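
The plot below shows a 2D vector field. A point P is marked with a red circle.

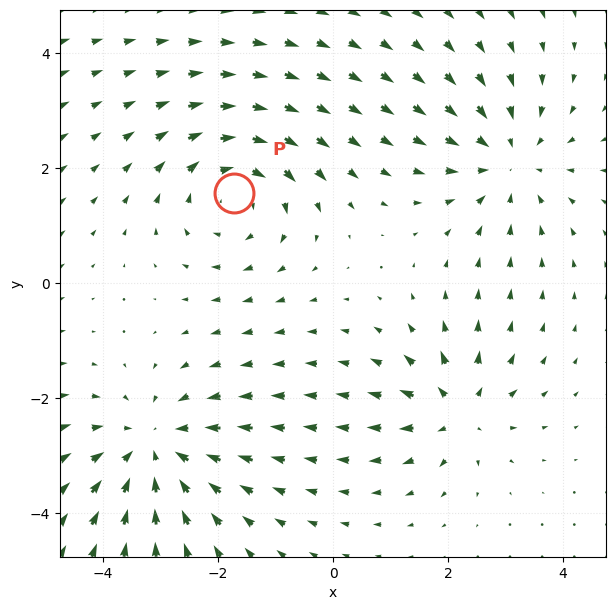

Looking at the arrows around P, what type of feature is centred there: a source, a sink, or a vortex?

vortex

At P (-1.7, 1.6) the arrows circulate clockwise. Divergence ≈0, curl about -4 — near-zero divergence with nonzero curl is a vortex.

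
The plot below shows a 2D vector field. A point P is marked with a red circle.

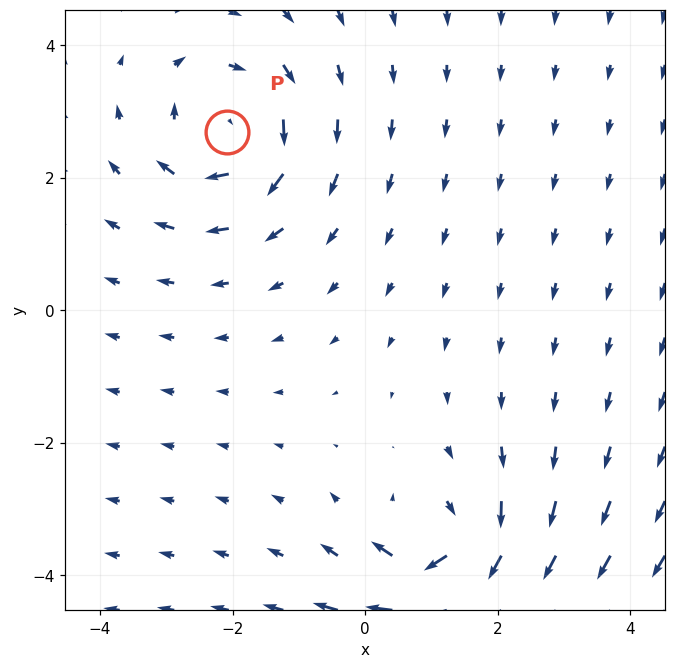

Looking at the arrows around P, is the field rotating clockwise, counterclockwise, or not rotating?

clockwise

Near P at (-2.1, 2.7) the arrows circulate clockwise. The curl (z-component) there is about -4; negative curl means clockwise rotation.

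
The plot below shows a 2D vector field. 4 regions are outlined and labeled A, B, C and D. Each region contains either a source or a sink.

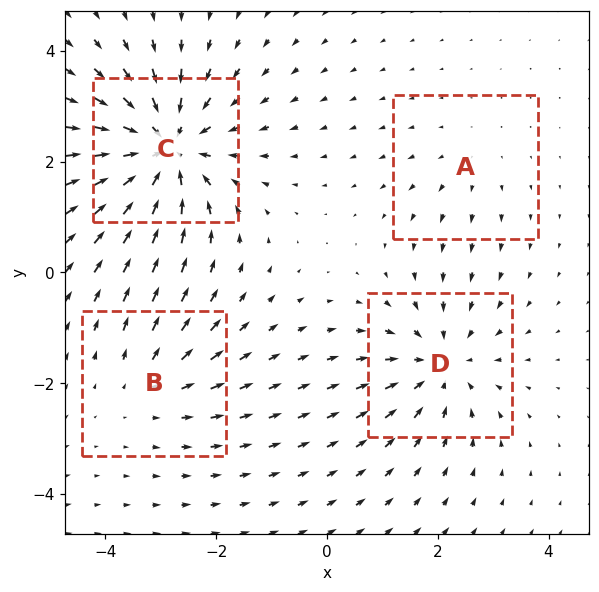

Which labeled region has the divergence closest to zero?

Divergence at each region's feature centre — A: about +2, B: about +3, C: about -7, D: about -4. Region A is closest to zero.

A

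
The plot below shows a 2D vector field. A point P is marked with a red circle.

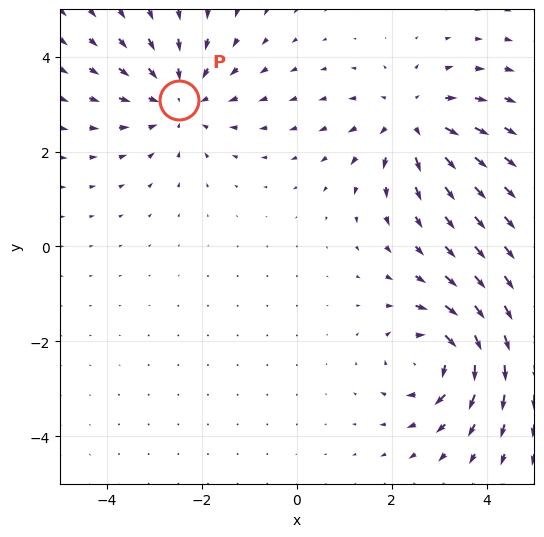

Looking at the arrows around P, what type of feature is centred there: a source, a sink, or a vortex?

sink

At P (-2.5, 3.1) the arrows converge inward. Divergence about -2, curl ≈0 — negative divergence with near-zero curl is a sink.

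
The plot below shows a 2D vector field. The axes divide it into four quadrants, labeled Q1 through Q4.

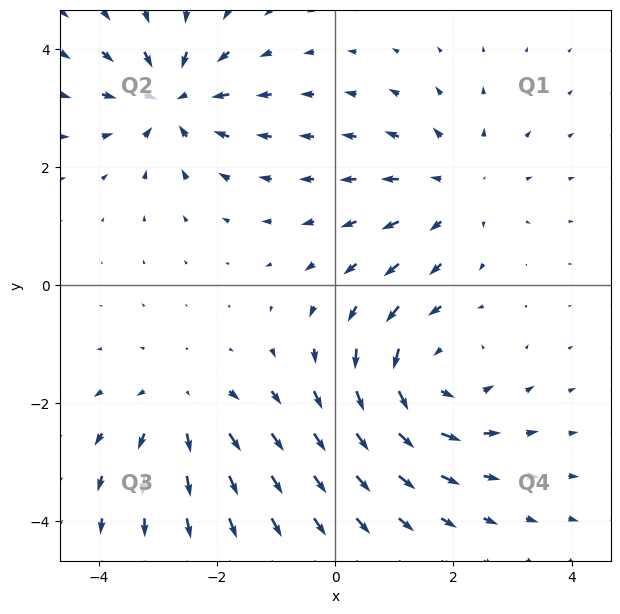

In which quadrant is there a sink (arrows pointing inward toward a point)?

The sink sits at approximately (-2.8, 3.1), which lies in quadrant Q2. The divergence there is about -5, negative as expected for a sink.

Q2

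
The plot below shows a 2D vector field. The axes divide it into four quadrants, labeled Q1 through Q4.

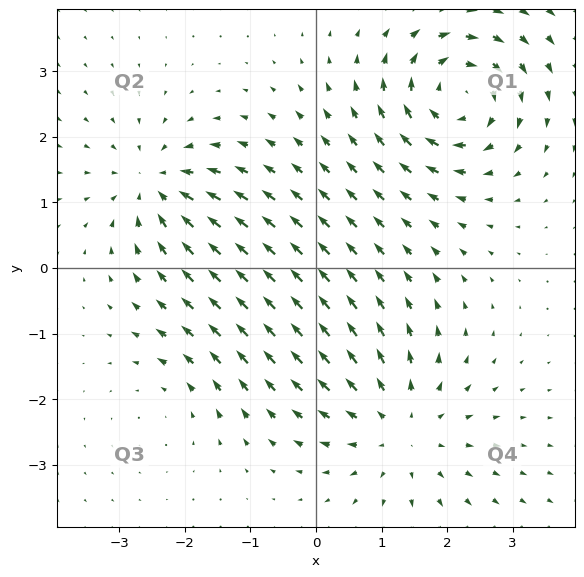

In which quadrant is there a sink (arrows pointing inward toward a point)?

The sink sits at approximately (-2.4, 1.3), which lies in quadrant Q2. The divergence there is about -5, negative as expected for a sink.

Q2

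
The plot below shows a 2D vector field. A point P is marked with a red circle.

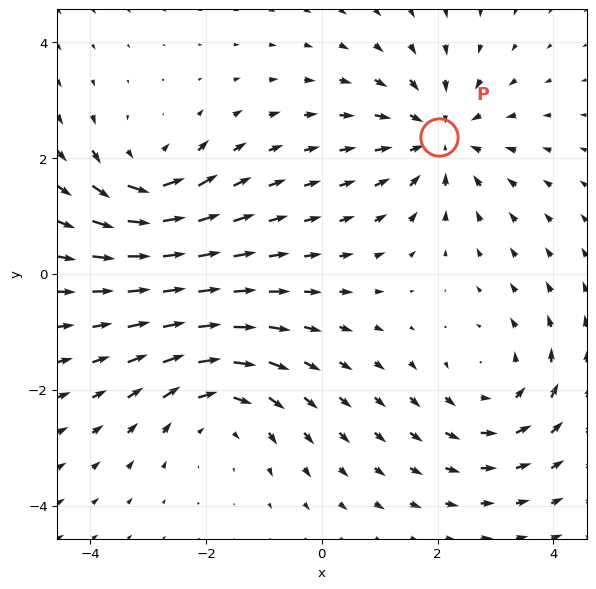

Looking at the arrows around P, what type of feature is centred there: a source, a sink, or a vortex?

At P (2.0, 2.4) the arrows converge inward. Divergence about -4, curl ≈0 — negative divergence with near-zero curl is a sink.

sink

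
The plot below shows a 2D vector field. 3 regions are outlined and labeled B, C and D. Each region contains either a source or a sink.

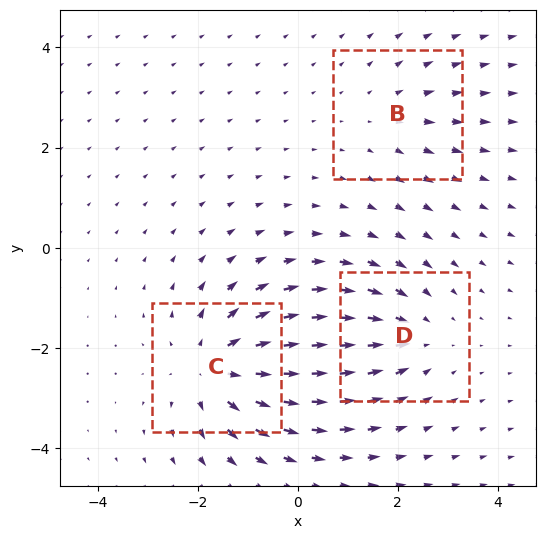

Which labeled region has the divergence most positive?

C

Divergence at each region's feature centre — B: about +2, C: about +4, D: about -3. Region C is most positive.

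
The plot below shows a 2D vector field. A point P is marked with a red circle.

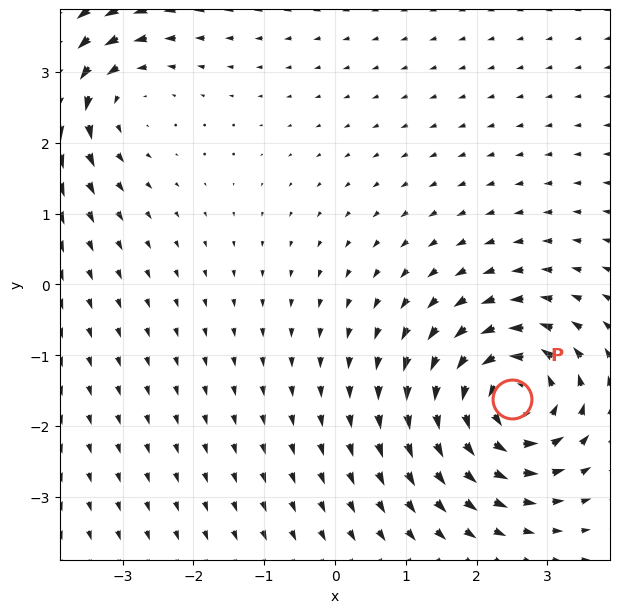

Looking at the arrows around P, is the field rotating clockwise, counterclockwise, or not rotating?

Near P at (2.5, -1.6) the arrows circulate counterclockwise. The curl (z-component) there is about +7; positive curl means counterclockwise rotation.

counterclockwise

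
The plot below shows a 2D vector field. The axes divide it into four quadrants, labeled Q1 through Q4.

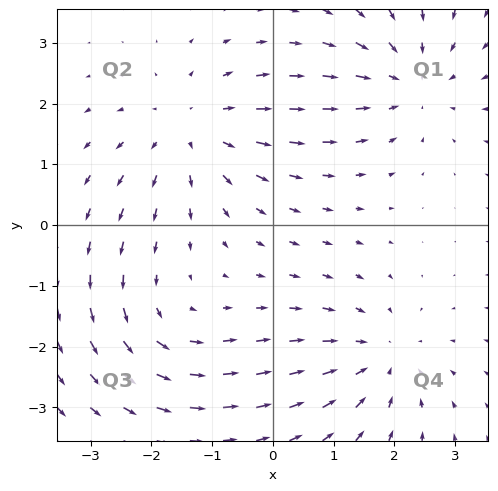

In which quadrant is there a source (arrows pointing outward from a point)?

Q2

The source sits at approximately (-1.3, 1.6), which lies in quadrant Q2. The divergence there is about +3, positive as expected for a source.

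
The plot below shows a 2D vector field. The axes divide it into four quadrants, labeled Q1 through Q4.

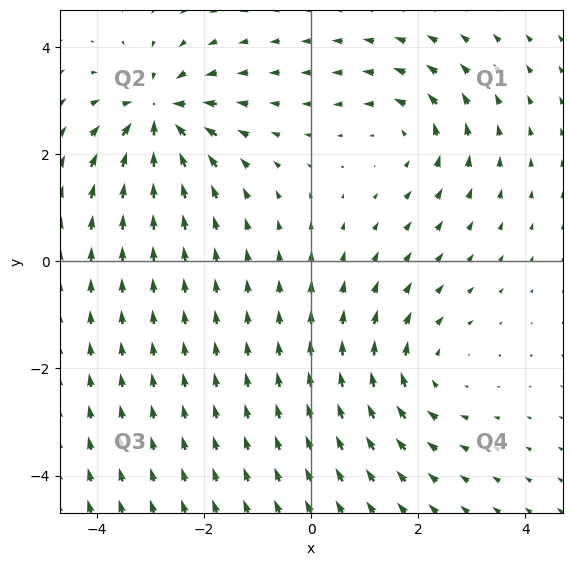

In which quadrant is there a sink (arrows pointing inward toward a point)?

The sink sits at approximately (-2.8, 2.7), which lies in quadrant Q2. The divergence there is about -5, negative as expected for a sink.

Q2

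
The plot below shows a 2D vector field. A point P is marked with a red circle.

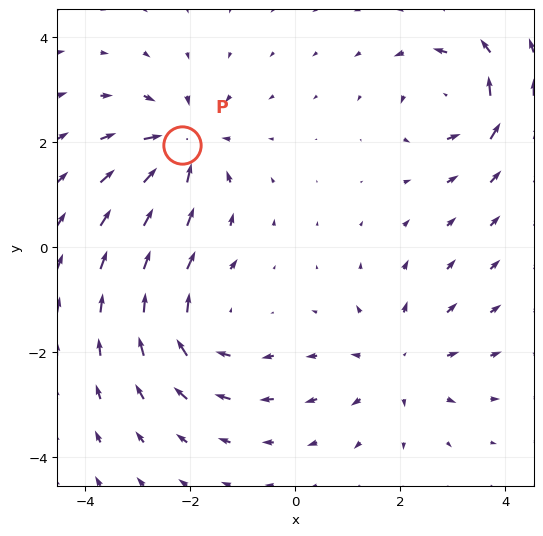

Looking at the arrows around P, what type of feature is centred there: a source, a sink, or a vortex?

At P (-2.2, 1.9) the arrows converge inward. Divergence about -6, curl ≈0 — negative divergence with near-zero curl is a sink.

sink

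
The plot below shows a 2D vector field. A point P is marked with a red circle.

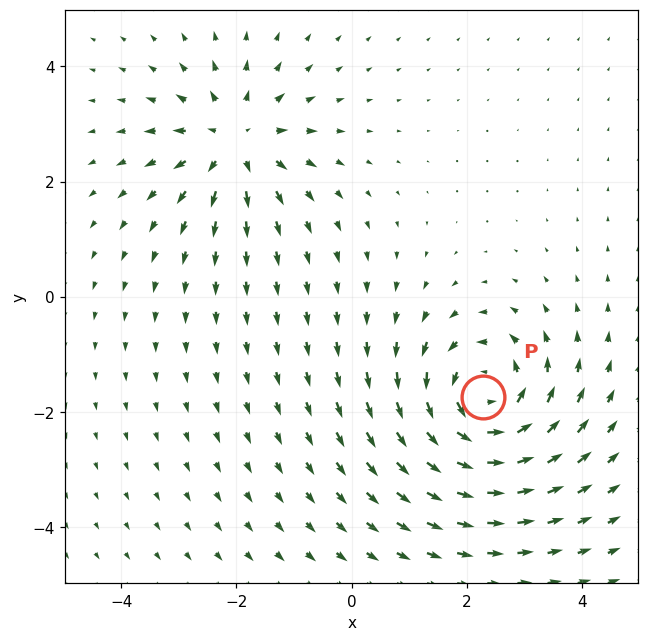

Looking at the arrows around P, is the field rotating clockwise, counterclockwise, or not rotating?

counterclockwise

Near P at (2.3, -1.7) the arrows circulate counterclockwise. The curl (z-component) there is about +5; positive curl means counterclockwise rotation.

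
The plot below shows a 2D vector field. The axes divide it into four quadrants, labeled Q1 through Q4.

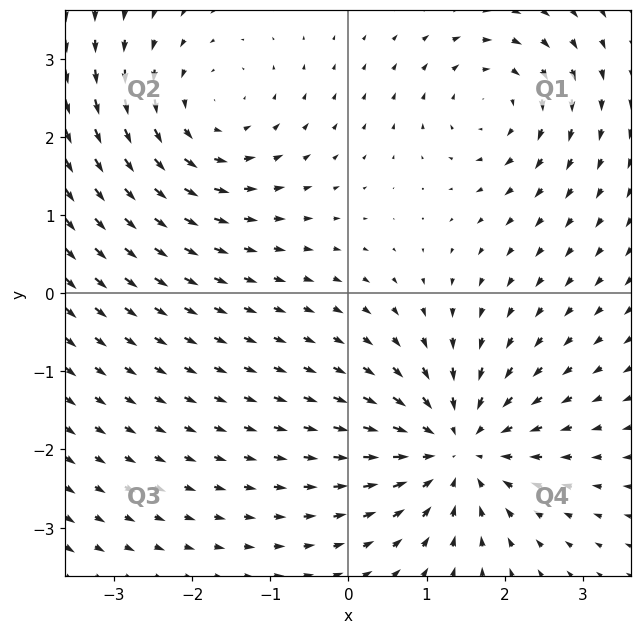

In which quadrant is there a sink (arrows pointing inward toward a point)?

Q4

The sink sits at approximately (1.4, -2.0), which lies in quadrant Q4. The divergence there is about -5, negative as expected for a sink.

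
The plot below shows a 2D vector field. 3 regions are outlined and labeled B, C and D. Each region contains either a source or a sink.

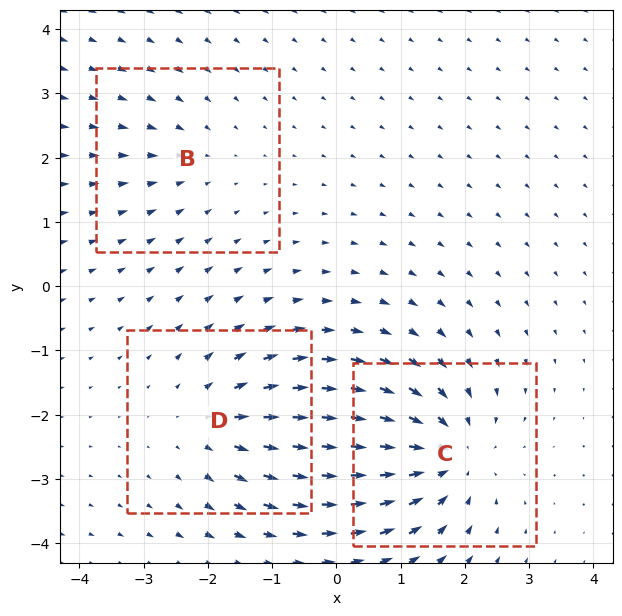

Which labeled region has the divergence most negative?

Divergence at each region's feature centre — B: about -2, C: about -4, D: about +3. Region C is most negative.

C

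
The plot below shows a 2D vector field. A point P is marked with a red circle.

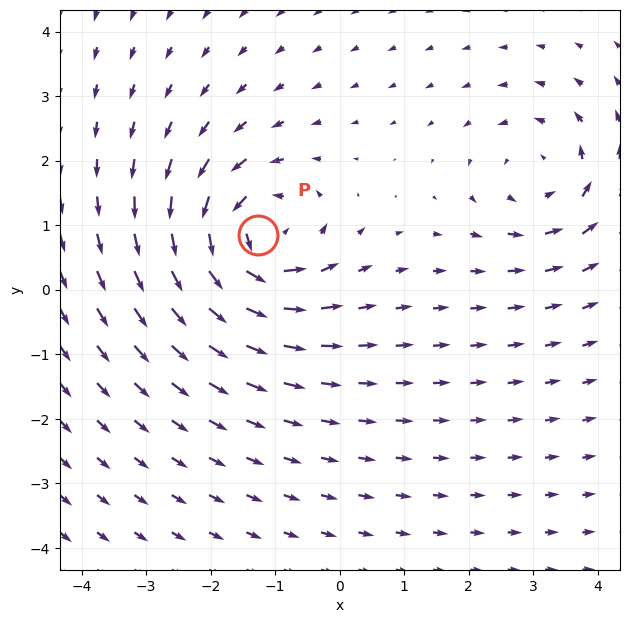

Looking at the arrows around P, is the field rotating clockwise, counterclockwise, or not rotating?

counterclockwise

Near P at (-1.3, 0.9) the arrows circulate counterclockwise. The curl (z-component) there is about +6; positive curl means counterclockwise rotation.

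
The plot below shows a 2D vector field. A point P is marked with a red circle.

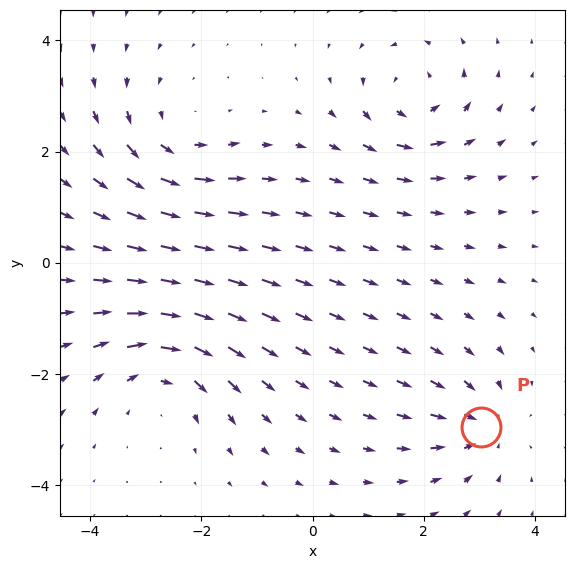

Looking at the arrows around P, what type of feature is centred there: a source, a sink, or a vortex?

At P (3.0, -2.9) the arrows converge inward. Divergence about -4, curl ≈0 — negative divergence with near-zero curl is a sink.

sink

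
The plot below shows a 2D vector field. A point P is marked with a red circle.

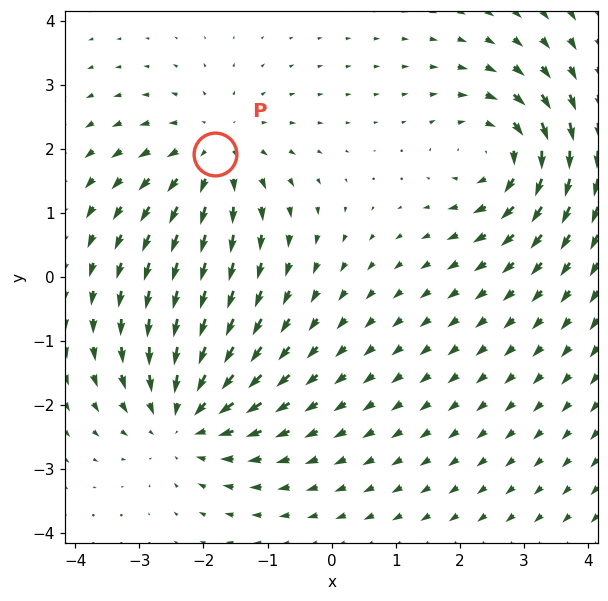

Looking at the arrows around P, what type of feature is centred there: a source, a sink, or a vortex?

At P (-1.8, 1.9) the arrows spread outward. Divergence about +4, curl ≈0 — positive divergence with near-zero curl is a source.

source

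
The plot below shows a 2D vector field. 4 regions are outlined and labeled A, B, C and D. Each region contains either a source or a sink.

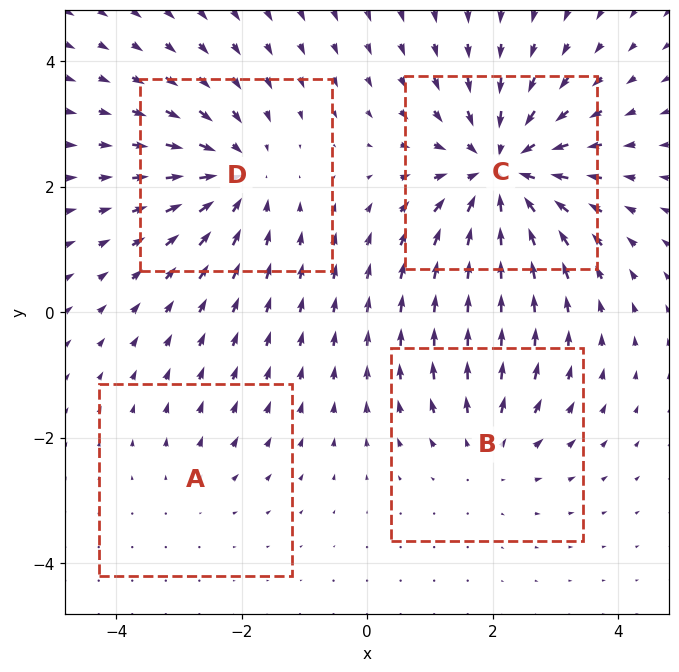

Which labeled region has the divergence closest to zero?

Divergence at each region's feature centre — A: about +2, B: about +3, C: about -7, D: about -4. Region A is closest to zero.

A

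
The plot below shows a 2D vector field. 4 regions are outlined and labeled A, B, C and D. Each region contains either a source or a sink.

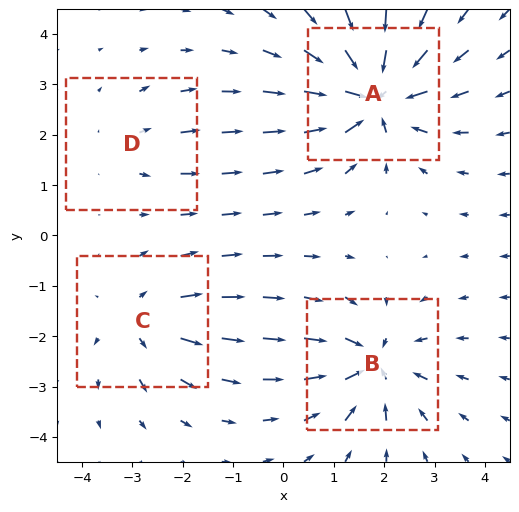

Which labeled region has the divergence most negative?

Divergence at each region's feature centre — A: about -7, B: about -5, C: about +4, D: about +2. Region A is most negative.

A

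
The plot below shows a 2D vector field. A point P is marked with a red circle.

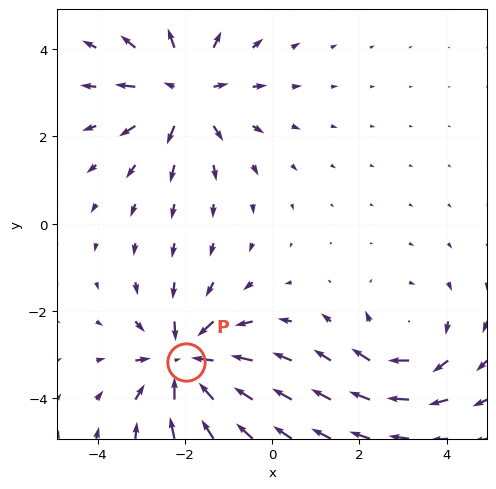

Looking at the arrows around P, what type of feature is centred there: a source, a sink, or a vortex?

sink

At P (-2.0, -3.2) the arrows converge inward. Divergence about -6, curl ≈0 — negative divergence with near-zero curl is a sink.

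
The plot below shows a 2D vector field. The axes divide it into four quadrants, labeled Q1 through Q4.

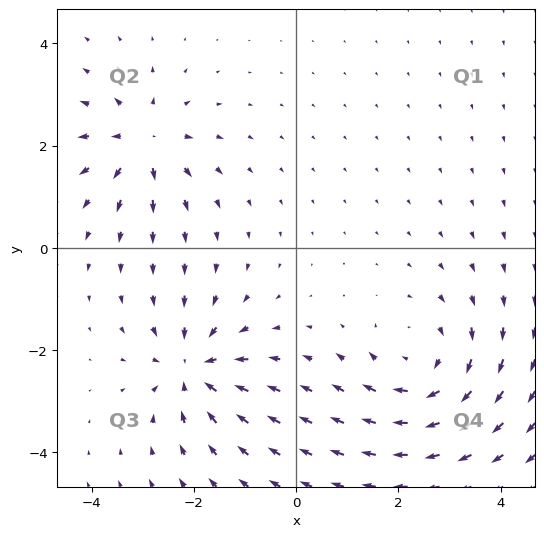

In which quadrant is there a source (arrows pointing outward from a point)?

The source sits at approximately (-3.0, 2.1), which lies in quadrant Q2. The divergence there is about +5, positive as expected for a source.

Q2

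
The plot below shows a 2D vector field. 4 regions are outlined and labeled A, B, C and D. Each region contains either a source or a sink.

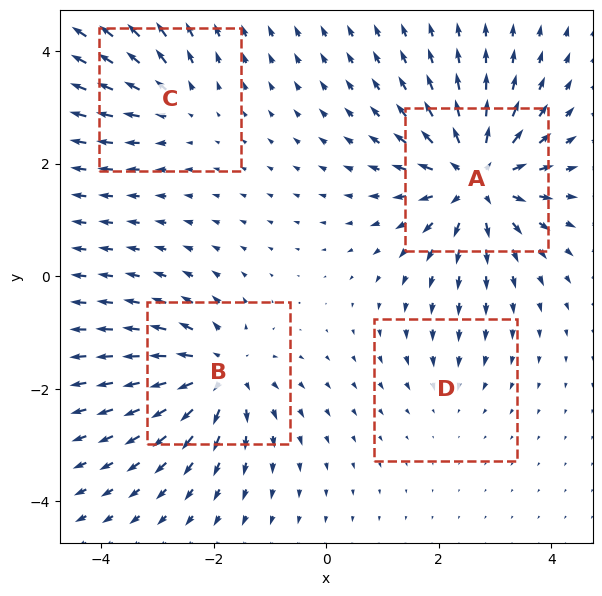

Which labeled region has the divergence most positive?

A

Divergence at each region's feature centre — A: about +8, B: about +6, C: about +4, D: about -2. Region A is most positive.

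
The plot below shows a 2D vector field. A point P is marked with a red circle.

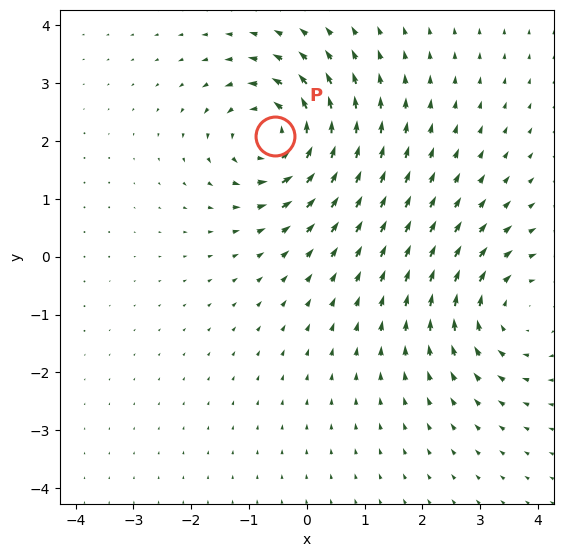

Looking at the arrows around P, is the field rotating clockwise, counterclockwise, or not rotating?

counterclockwise

Near P at (-0.6, 2.1) the arrows circulate counterclockwise. The curl (z-component) there is about +6; positive curl means counterclockwise rotation.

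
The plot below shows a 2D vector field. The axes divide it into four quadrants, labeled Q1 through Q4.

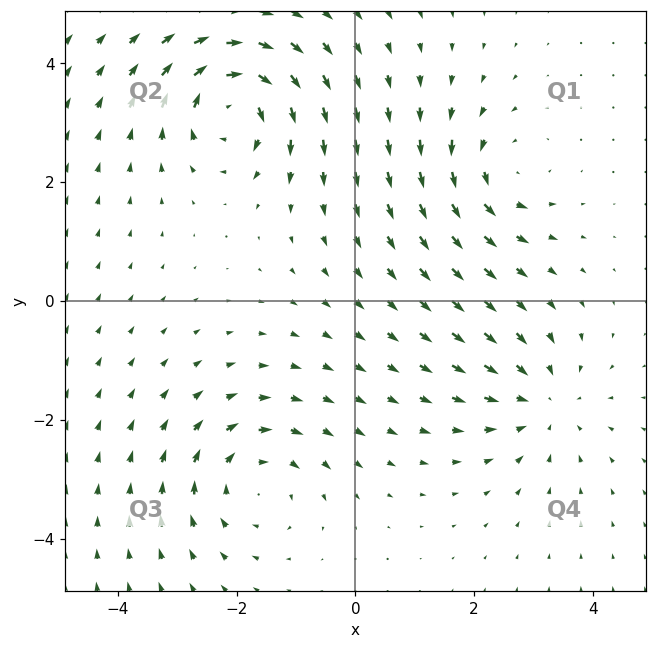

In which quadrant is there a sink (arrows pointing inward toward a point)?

The sink sits at approximately (3.2, -1.7), which lies in quadrant Q4. The divergence there is about -3, negative as expected for a sink.

Q4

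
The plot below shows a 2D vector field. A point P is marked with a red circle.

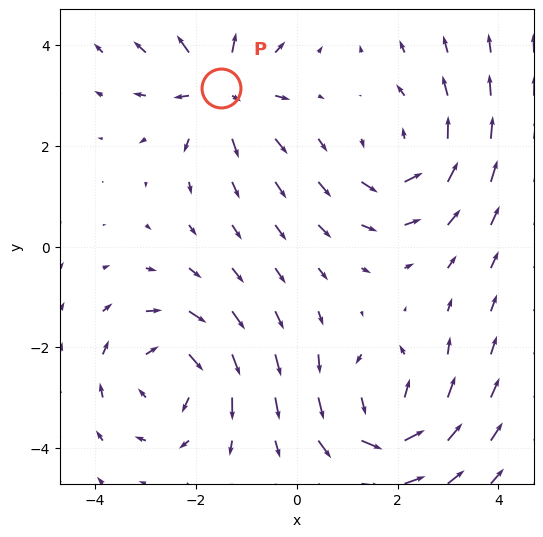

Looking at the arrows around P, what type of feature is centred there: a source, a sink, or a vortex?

At P (-1.5, 3.1) the arrows spread outward. Divergence about +4, curl ≈0 — positive divergence with near-zero curl is a source.

source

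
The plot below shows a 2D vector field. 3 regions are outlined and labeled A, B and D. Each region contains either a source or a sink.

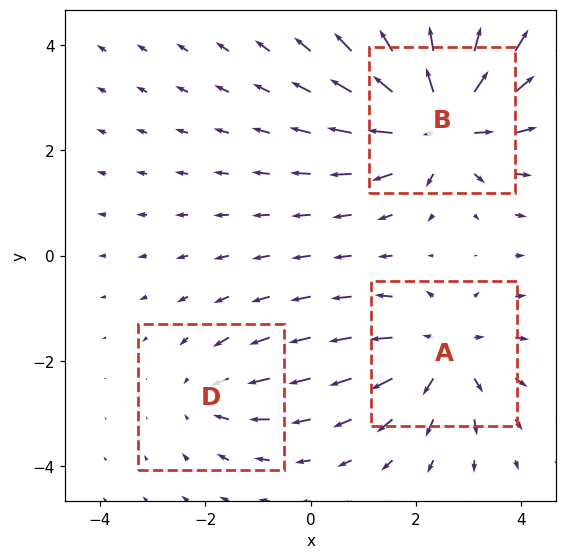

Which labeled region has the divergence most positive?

Divergence at each region's feature centre — A: about +3, B: about +5, D: about -2. Region B is most positive.

B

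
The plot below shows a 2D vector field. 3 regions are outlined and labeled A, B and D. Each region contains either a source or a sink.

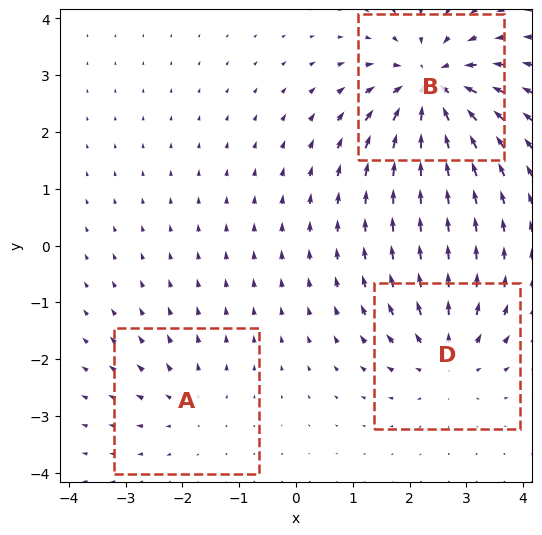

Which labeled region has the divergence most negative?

B

Divergence at each region's feature centre — A: about +2, B: about -6, D: about +4. Region B is most negative.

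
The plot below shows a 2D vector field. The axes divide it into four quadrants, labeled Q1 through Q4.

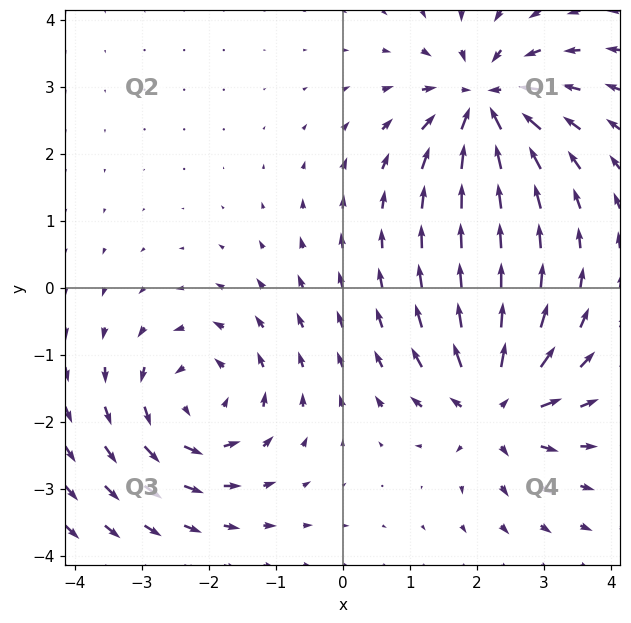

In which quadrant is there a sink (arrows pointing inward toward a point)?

The sink sits at approximately (2.1, 2.8), which lies in quadrant Q1. The divergence there is about -6, negative as expected for a sink.

Q1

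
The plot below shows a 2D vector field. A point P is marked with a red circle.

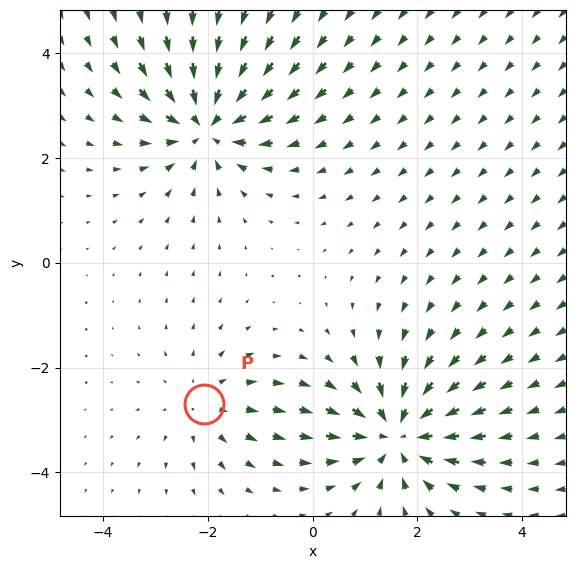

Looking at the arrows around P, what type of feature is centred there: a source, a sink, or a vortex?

At P (-2.1, -2.7) the arrows spread outward. Divergence about +2, curl ≈0 — positive divergence with near-zero curl is a source.

source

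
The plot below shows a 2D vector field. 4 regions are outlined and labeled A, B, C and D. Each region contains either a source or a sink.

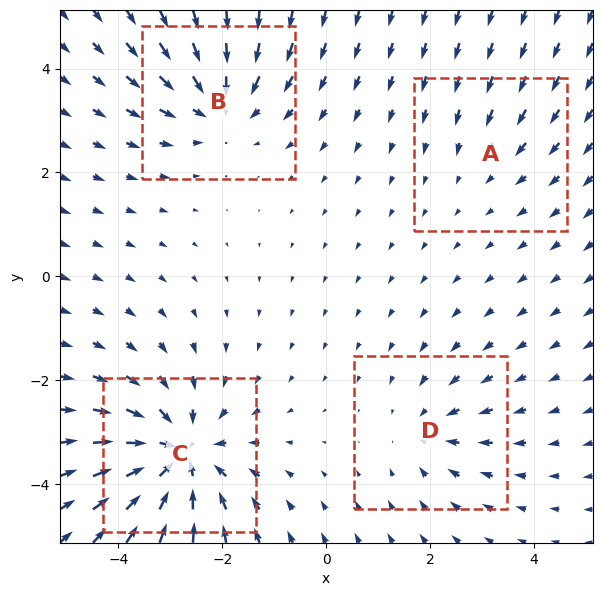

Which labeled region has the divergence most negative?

C

Divergence at each region's feature centre — A: about -2, B: about -5, C: about -7, D: about -3. Region C is most negative.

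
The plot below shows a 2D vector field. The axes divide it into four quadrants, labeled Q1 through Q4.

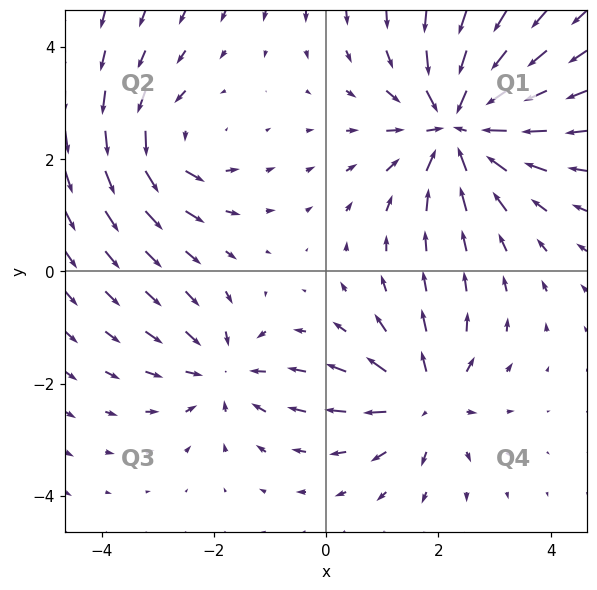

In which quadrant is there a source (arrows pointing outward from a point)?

Q4

The source sits at approximately (1.8, -2.3), which lies in quadrant Q4. The divergence there is about +4, positive as expected for a source.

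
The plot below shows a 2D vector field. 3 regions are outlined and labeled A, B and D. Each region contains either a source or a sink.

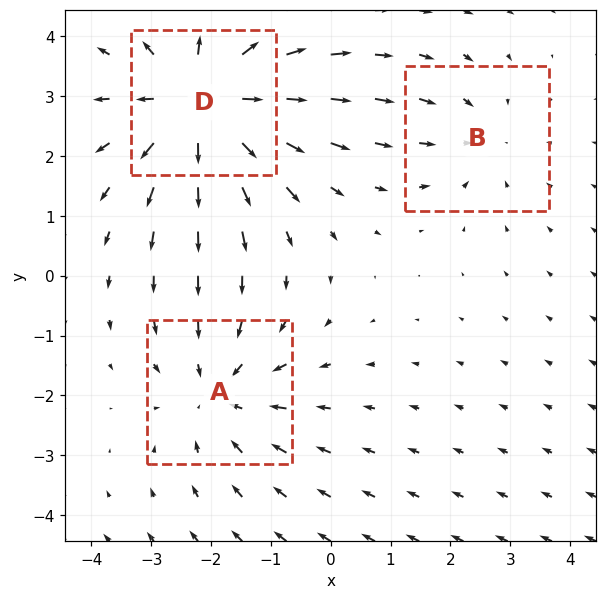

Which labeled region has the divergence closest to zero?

B

Divergence at each region's feature centre — A: about -3, B: about -2, D: about +4. Region B is closest to zero.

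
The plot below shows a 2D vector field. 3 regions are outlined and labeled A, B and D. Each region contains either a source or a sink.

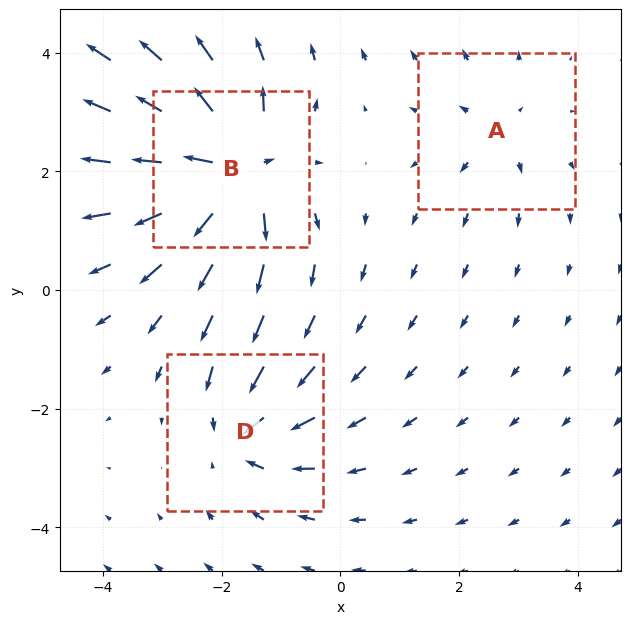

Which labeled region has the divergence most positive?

Divergence at each region's feature centre — A: about +2, B: about +6, D: about -4. Region B is most positive.

B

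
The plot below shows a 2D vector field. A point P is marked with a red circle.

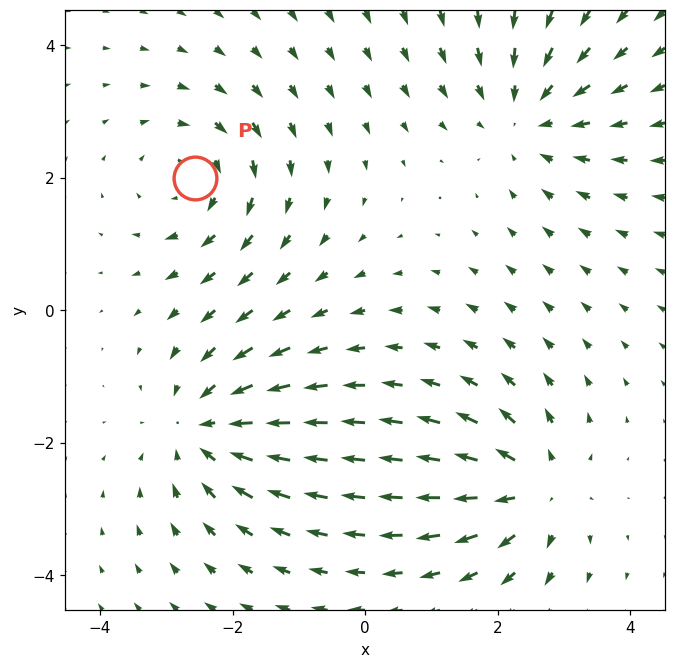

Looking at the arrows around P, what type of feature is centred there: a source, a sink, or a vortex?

At P (-2.6, 2.0) the arrows circulate clockwise. Divergence ≈0, curl about -3 — near-zero divergence with nonzero curl is a vortex.

vortex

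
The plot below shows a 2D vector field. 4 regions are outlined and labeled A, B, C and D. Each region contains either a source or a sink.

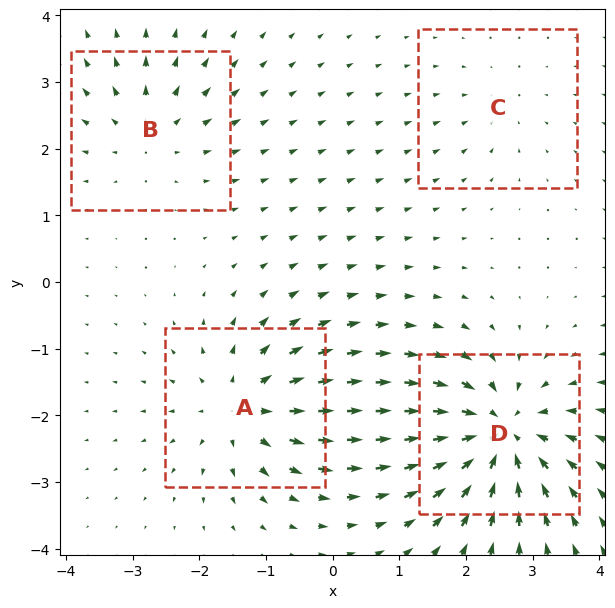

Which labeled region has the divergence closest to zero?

Divergence at each region's feature centre — A: about +6, B: about +4, C: about -3, D: about -8. Region C is closest to zero.

C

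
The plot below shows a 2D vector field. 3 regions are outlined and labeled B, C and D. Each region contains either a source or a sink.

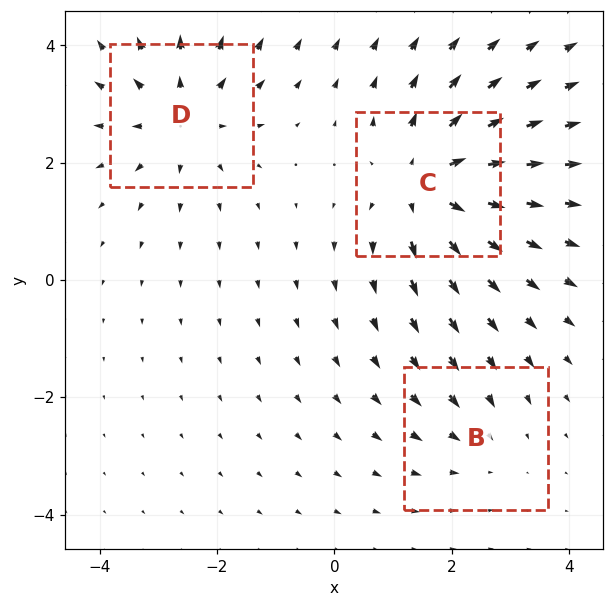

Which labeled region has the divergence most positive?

C

Divergence at each region's feature centre — B: about -2, C: about +4, D: about +3. Region C is most positive.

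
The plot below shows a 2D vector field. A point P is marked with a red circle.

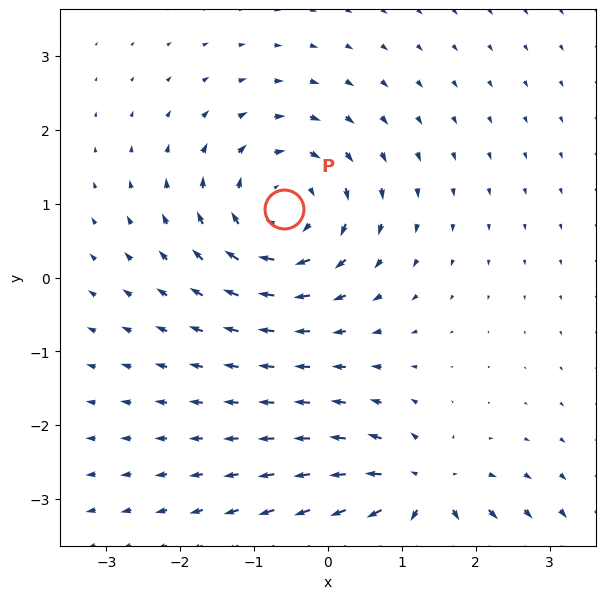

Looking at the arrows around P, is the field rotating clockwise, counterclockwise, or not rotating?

clockwise

Near P at (-0.6, 0.9) the arrows circulate clockwise. The curl (z-component) there is about -5; negative curl means clockwise rotation.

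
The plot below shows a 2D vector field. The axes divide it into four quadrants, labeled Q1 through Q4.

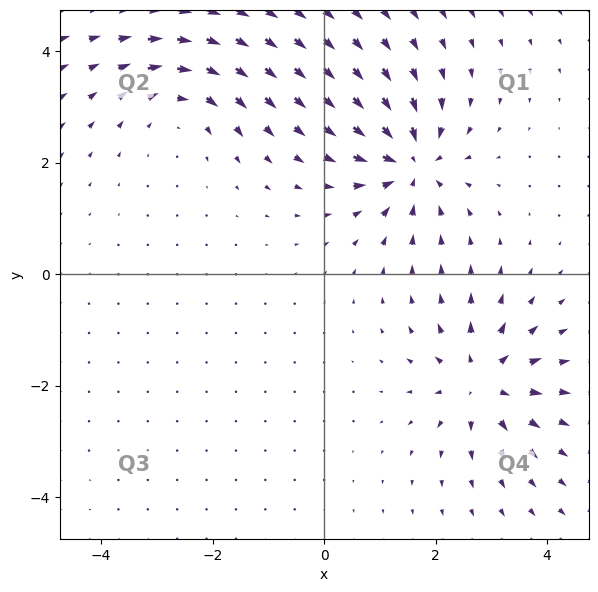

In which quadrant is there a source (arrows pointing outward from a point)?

The source sits at approximately (2.8, -1.9), which lies in quadrant Q4. The divergence there is about +5, positive as expected for a source.

Q4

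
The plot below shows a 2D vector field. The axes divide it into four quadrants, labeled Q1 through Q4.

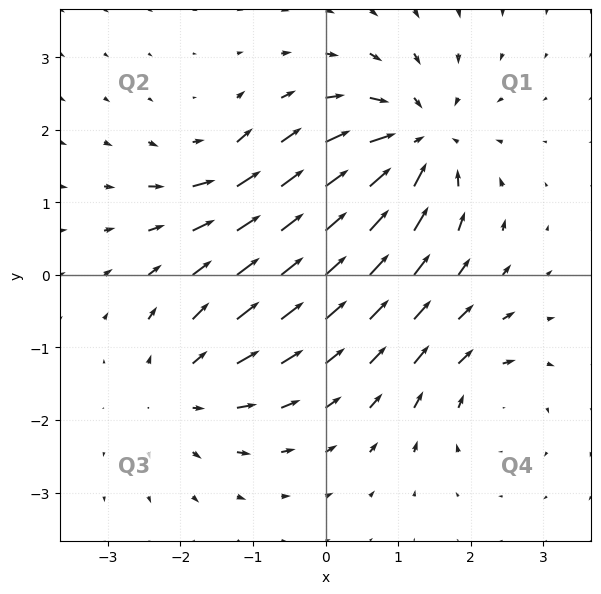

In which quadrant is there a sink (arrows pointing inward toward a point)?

Q1

The sink sits at approximately (1.2, 1.8), which lies in quadrant Q1. The divergence there is about -6, negative as expected for a sink.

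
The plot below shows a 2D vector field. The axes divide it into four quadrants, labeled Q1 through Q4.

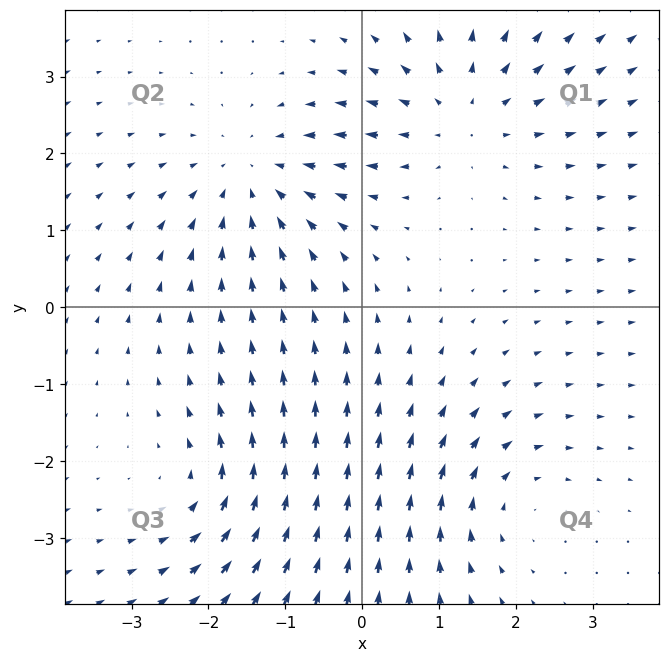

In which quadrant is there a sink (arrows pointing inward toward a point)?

The sink sits at approximately (-1.4, 1.7), which lies in quadrant Q2. The divergence there is about -4, negative as expected for a sink.

Q2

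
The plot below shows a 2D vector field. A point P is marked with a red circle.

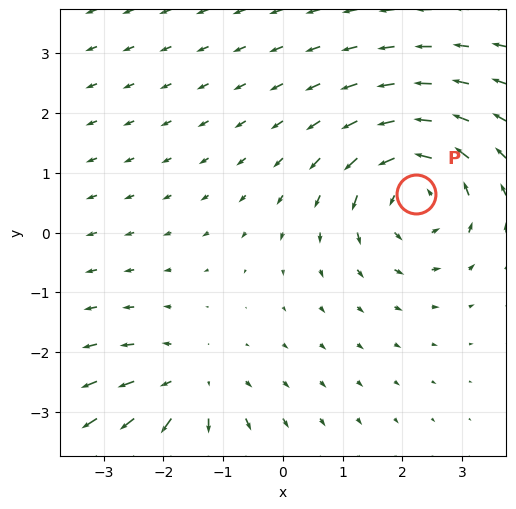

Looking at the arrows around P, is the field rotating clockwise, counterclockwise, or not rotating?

counterclockwise

Near P at (2.2, 0.6) the arrows circulate counterclockwise. The curl (z-component) there is about +4; positive curl means counterclockwise rotation.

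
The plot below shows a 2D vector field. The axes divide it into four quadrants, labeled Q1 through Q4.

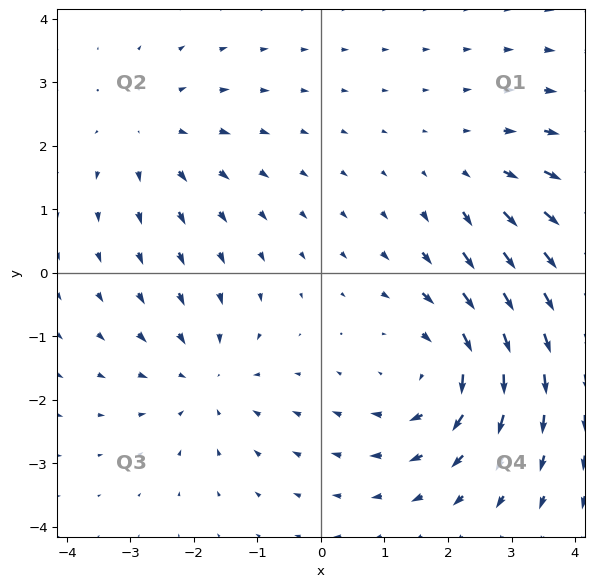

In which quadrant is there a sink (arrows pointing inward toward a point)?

The sink sits at approximately (-1.8, -1.7), which lies in quadrant Q3. The divergence there is about -3, negative as expected for a sink.

Q3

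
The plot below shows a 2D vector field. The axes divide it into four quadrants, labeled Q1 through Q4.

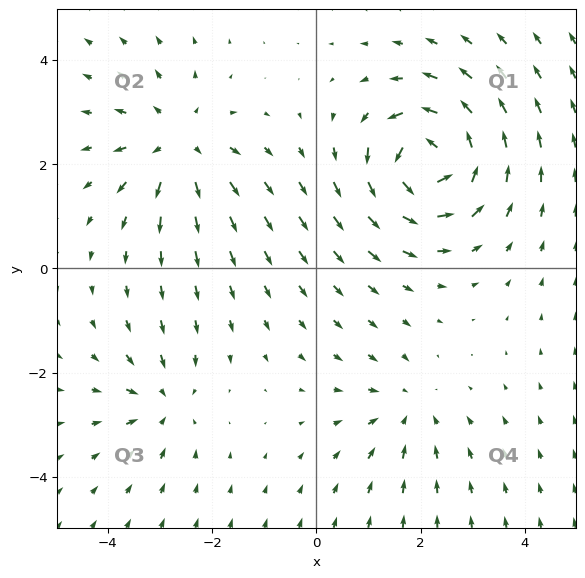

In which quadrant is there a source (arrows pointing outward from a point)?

Q2

The source sits at approximately (-2.6, 2.4), which lies in quadrant Q2. The divergence there is about +4, positive as expected for a source.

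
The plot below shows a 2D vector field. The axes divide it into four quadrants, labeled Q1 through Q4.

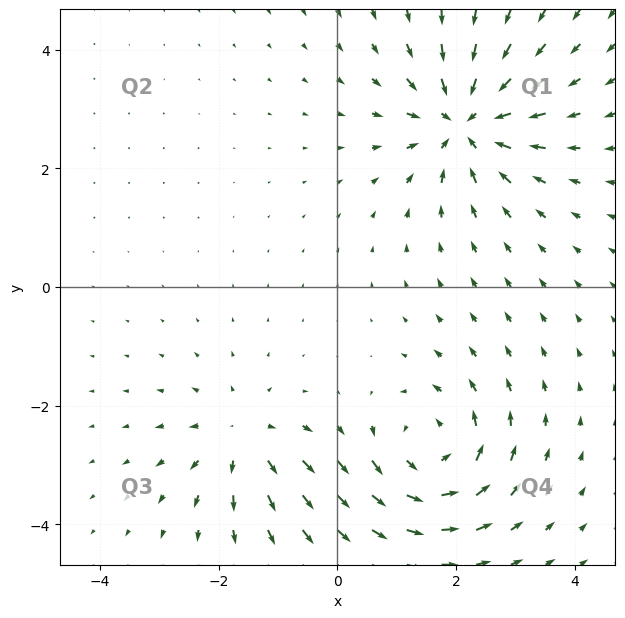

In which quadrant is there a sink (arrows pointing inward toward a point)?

The sink sits at approximately (2.2, 2.8), which lies in quadrant Q1. The divergence there is about -6, negative as expected for a sink.

Q1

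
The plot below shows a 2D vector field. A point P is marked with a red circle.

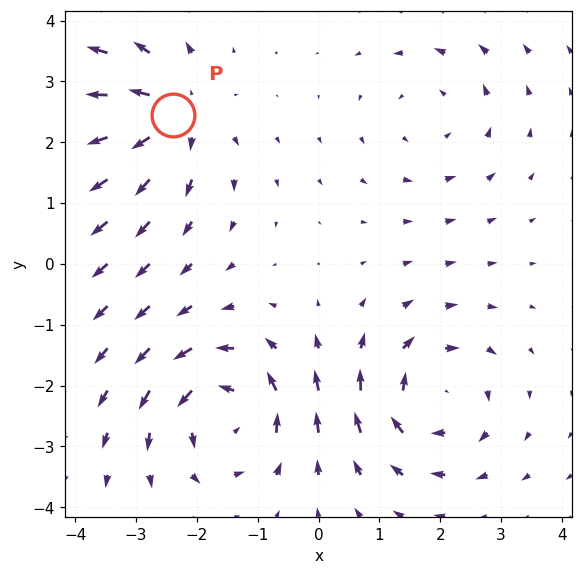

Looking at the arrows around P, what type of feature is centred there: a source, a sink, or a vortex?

At P (-2.4, 2.5) the arrows spread outward. Divergence about +4, curl ≈0 — positive divergence with near-zero curl is a source.

source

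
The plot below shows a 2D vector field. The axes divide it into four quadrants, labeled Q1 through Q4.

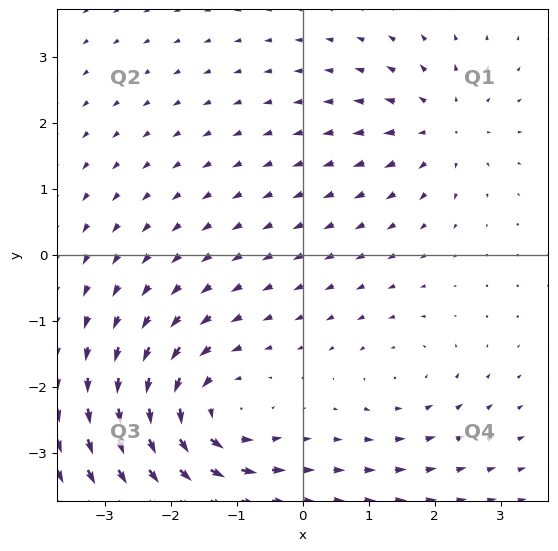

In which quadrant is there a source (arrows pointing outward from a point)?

The source sits at approximately (2.1, 1.9), which lies in quadrant Q1. The divergence there is about +4, positive as expected for a source.

Q1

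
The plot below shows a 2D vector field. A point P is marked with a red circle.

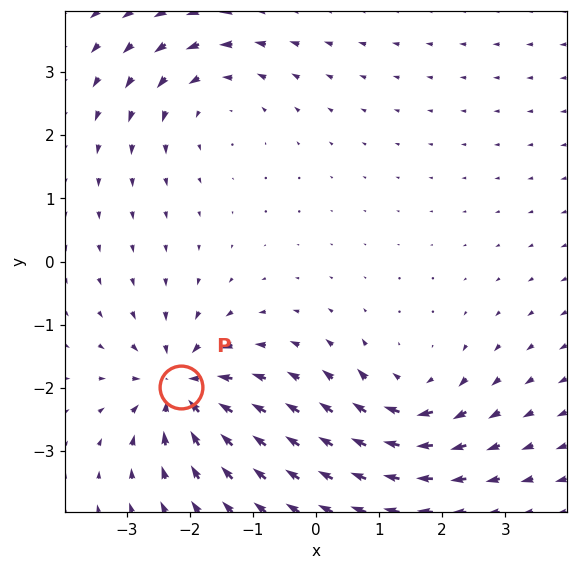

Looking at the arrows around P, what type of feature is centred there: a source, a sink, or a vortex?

At P (-2.1, -2.0) the arrows converge inward. Divergence about -5, curl ≈0 — negative divergence with near-zero curl is a sink.

sink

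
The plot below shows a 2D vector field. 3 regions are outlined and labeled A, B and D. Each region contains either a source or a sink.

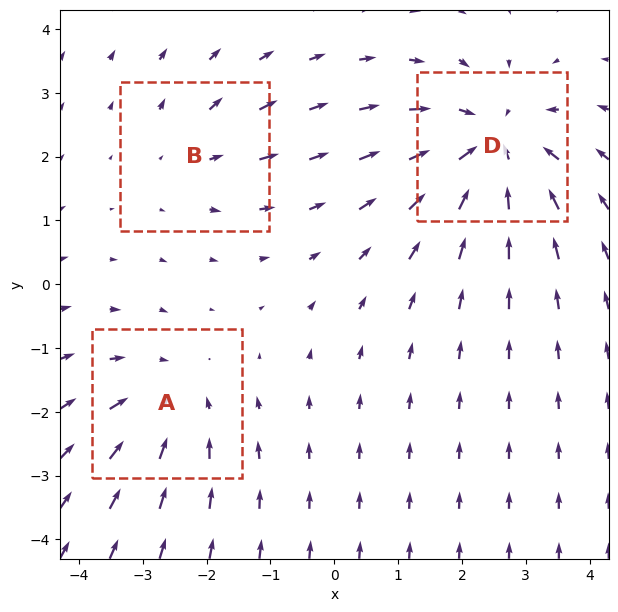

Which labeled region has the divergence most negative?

Divergence at each region's feature centre — A: about -3, B: about +2, D: about -5. Region D is most negative.

D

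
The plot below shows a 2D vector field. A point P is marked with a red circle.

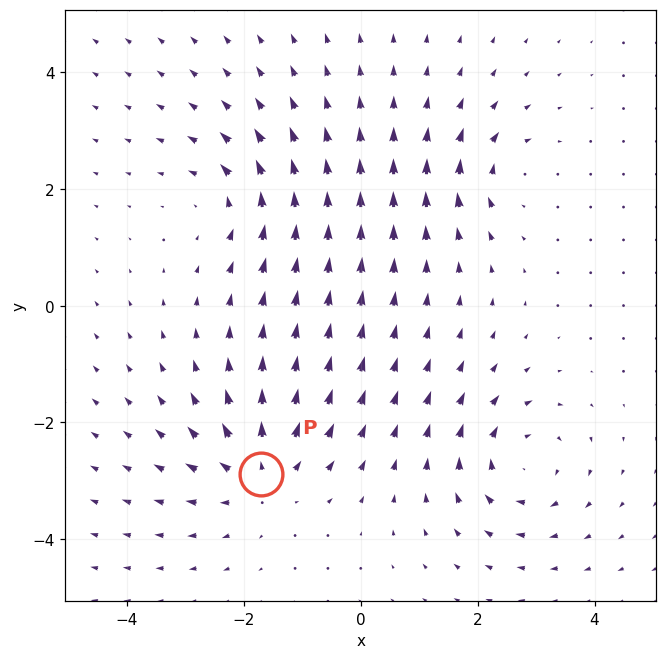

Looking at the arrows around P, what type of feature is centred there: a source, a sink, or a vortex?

source

At P (-1.7, -2.9) the arrows spread outward. Divergence about +4, curl ≈0 — positive divergence with near-zero curl is a source.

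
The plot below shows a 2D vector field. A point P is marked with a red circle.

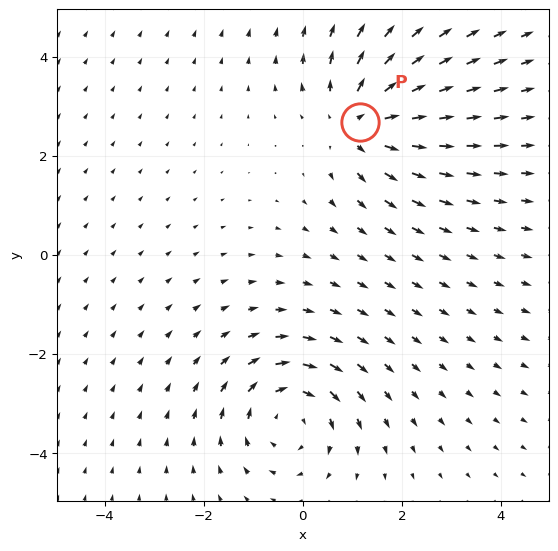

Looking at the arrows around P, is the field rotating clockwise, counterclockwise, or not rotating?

Near P at (1.1, 2.7) the arrows show no circulation. The curl there is ≈0.

not rotating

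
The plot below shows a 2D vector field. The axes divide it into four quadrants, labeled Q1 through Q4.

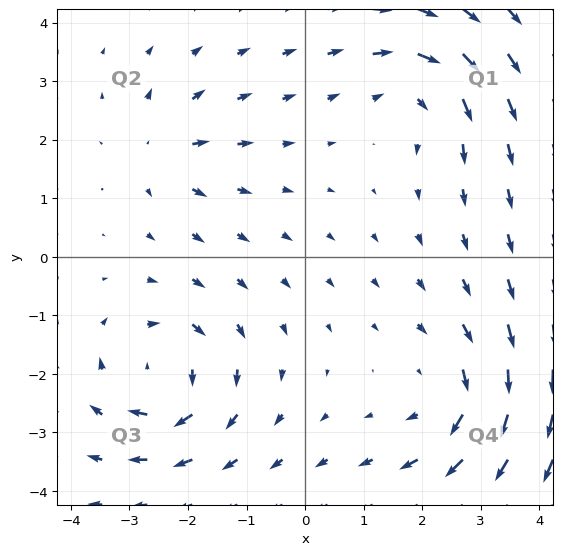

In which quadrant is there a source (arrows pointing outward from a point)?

The source sits at approximately (-2.5, 1.8), which lies in quadrant Q2. The divergence there is about +4, positive as expected for a source.

Q2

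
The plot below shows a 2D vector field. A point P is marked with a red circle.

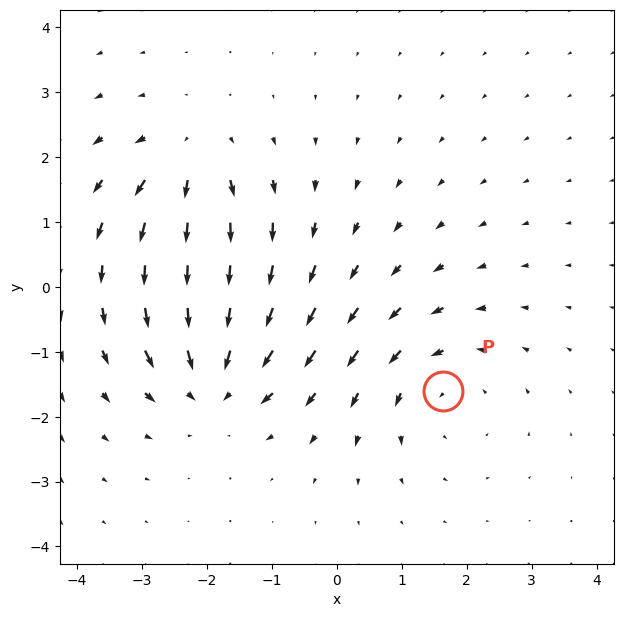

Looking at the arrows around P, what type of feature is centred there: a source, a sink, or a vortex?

vortex

At P (1.6, -1.6) the arrows circulate counterclockwise. Divergence ≈0, curl about +3 — near-zero divergence with nonzero curl is a vortex.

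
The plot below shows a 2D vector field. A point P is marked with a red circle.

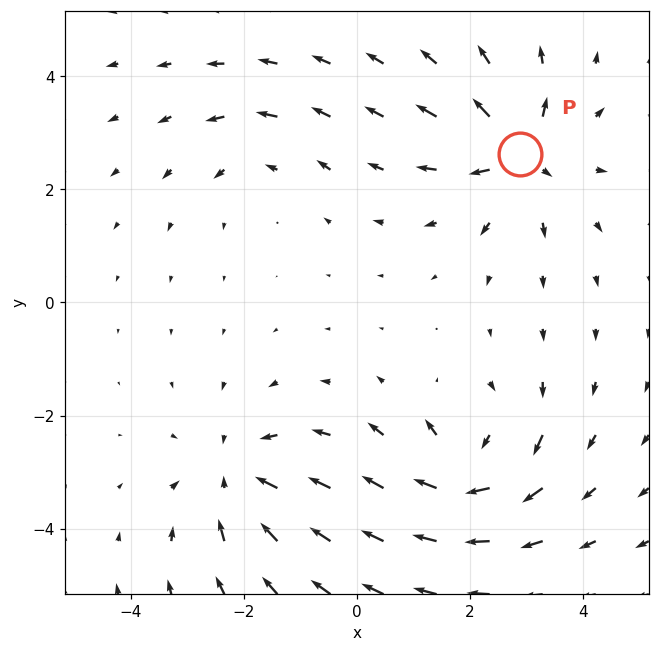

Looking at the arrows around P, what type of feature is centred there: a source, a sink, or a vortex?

source

At P (2.9, 2.6) the arrows spread outward. Divergence about +7, curl ≈0 — positive divergence with near-zero curl is a source.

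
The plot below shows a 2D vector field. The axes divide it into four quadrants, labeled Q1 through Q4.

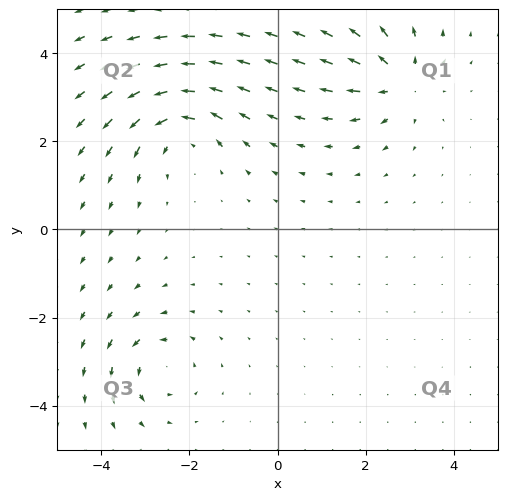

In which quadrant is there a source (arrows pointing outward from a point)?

The source sits at approximately (2.8, 3.4), which lies in quadrant Q1. The divergence there is about +4, positive as expected for a source.

Q1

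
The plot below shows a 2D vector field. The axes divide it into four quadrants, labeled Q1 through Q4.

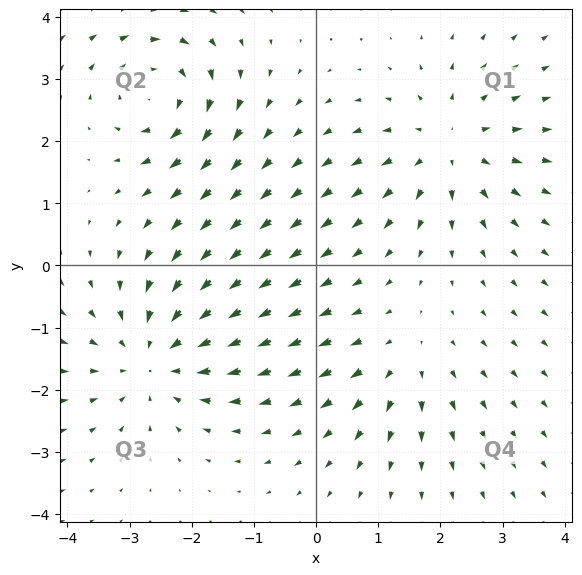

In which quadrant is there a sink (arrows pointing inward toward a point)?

Q3

The sink sits at approximately (-2.6, -1.5), which lies in quadrant Q3. The divergence there is about -4, negative as expected for a sink.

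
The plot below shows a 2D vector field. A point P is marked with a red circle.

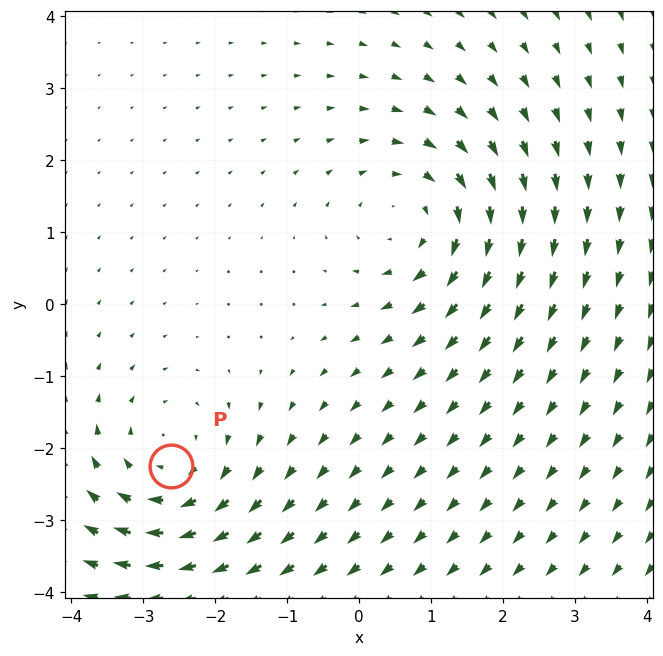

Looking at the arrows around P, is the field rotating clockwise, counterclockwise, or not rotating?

Near P at (-2.6, -2.2) the arrows circulate clockwise. The curl (z-component) there is about -2; negative curl means clockwise rotation.

clockwise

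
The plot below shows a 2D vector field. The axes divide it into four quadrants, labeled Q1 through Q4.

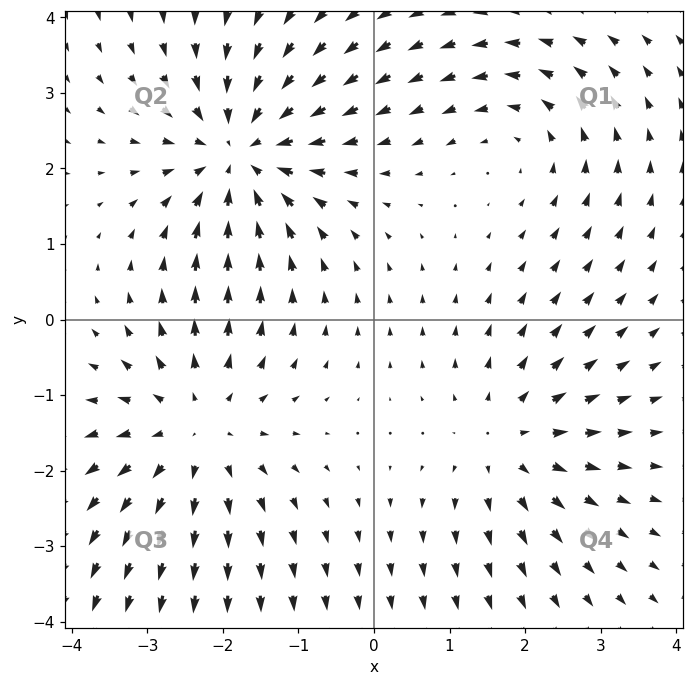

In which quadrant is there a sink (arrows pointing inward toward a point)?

Q2

The sink sits at approximately (-1.8, 2.2), which lies in quadrant Q2. The divergence there is about -5, negative as expected for a sink.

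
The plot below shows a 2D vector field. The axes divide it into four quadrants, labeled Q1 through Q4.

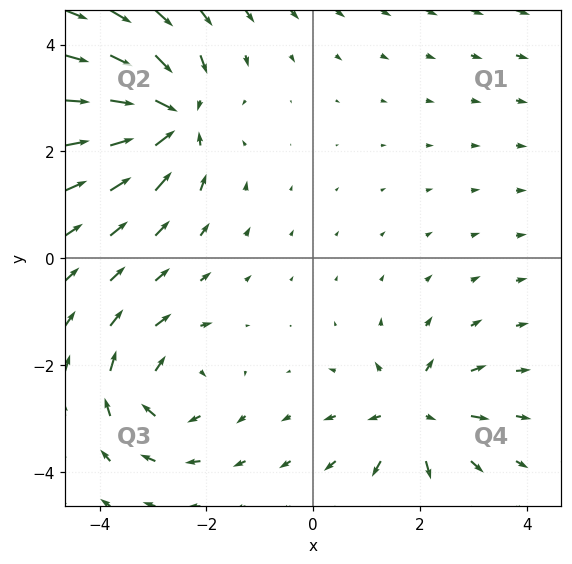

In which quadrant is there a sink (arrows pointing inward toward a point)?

Q2

The sink sits at approximately (-2.7, 2.6), which lies in quadrant Q2. The divergence there is about -5, negative as expected for a sink.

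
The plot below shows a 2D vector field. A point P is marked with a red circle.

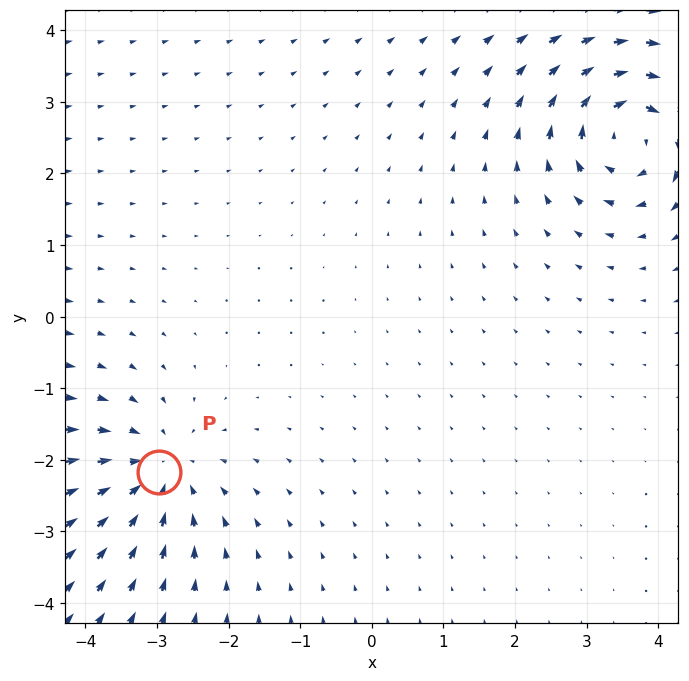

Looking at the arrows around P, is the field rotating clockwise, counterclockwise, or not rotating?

Near P at (-3.0, -2.2) the arrows show no circulation. The curl there is ≈0.

not rotating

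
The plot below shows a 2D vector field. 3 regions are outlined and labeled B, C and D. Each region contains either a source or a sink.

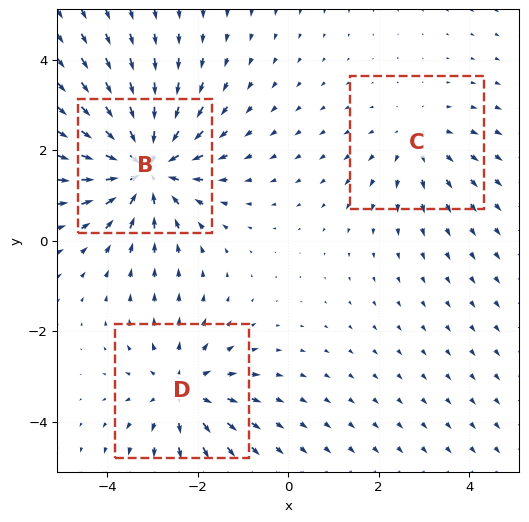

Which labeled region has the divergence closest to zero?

C

Divergence at each region's feature centre — B: about -4, C: about +2, D: about +3. Region C is closest to zero.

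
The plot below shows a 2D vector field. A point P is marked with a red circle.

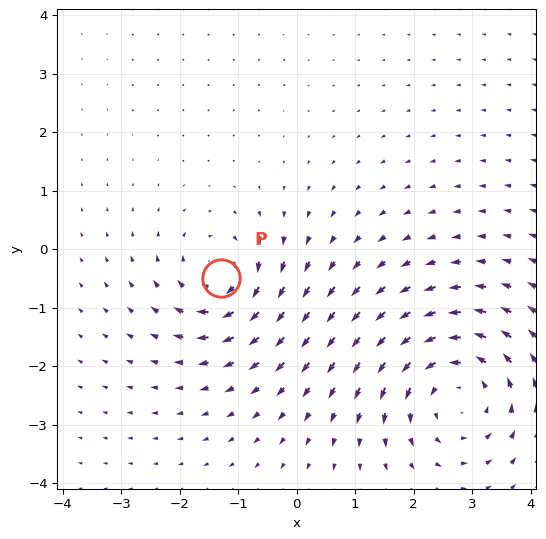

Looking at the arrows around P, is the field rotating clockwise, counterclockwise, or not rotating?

clockwise

Near P at (-1.3, -0.5) the arrows circulate clockwise. The curl (z-component) there is about -4; negative curl means clockwise rotation.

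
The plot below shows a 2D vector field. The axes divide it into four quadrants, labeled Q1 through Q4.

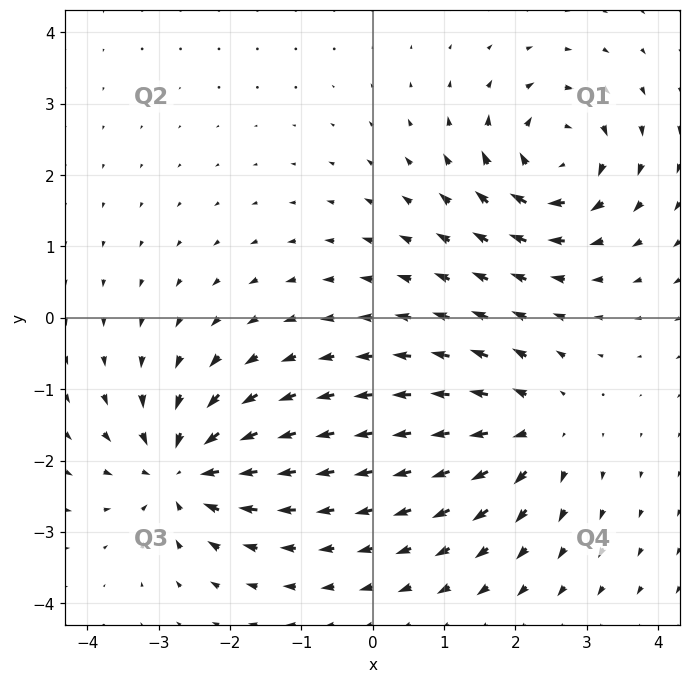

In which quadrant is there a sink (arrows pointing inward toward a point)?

Q3

The sink sits at approximately (-2.7, -2.1), which lies in quadrant Q3. The divergence there is about -5, negative as expected for a sink.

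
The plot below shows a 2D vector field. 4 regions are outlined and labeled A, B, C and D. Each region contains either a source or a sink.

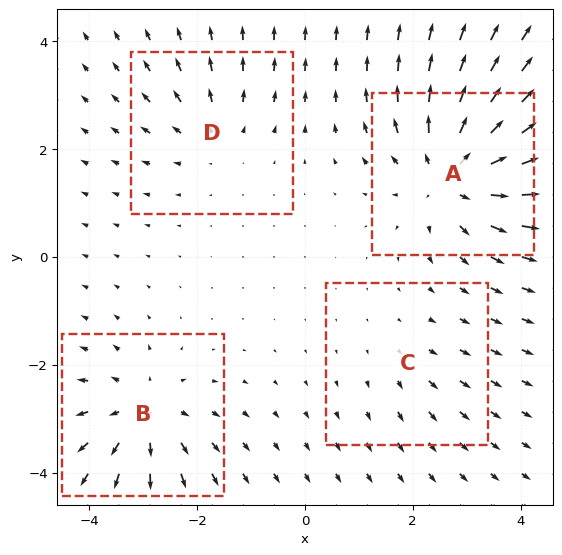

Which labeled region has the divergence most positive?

Divergence at each region's feature centre — A: about +7, B: about +5, C: about +2, D: about +3. Region A is most positive.

A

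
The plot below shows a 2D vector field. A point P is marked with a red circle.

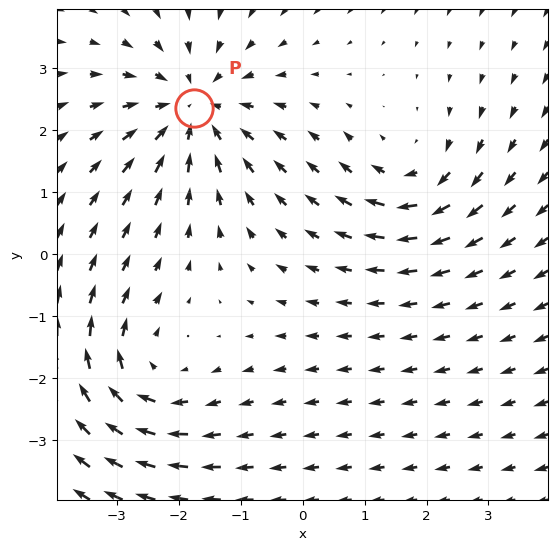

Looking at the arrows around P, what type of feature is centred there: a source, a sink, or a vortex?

At P (-1.8, 2.4) the arrows converge inward. Divergence about -4, curl ≈0 — negative divergence with near-zero curl is a sink.

sink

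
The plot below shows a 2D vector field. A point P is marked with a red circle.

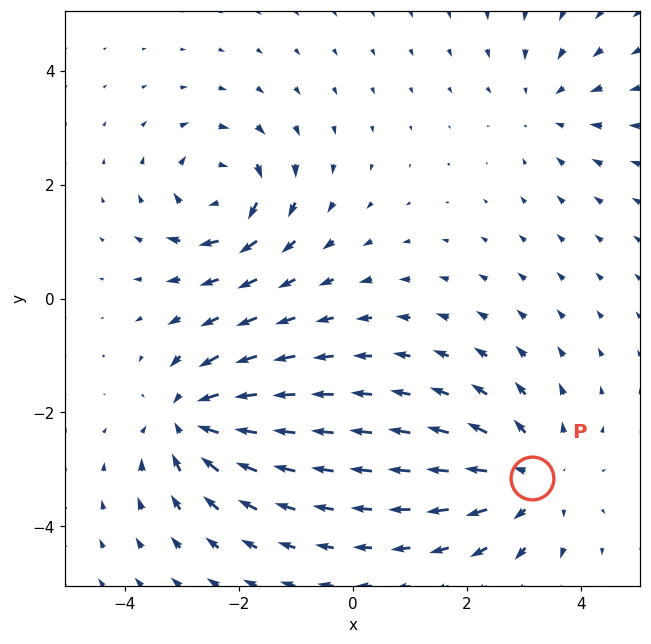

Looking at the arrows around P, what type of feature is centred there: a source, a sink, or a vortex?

source

At P (3.1, -3.2) the arrows spread outward. Divergence about +4, curl ≈0 — positive divergence with near-zero curl is a source.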